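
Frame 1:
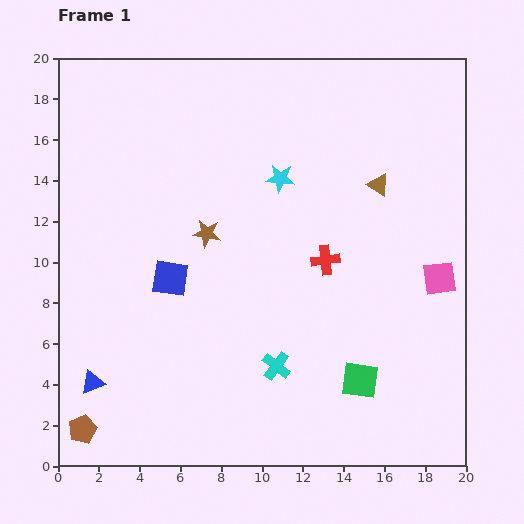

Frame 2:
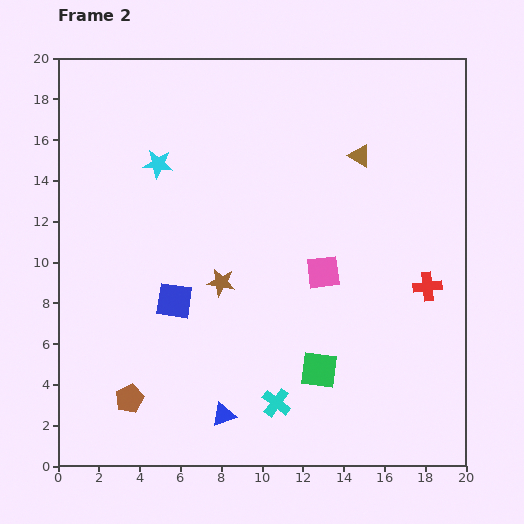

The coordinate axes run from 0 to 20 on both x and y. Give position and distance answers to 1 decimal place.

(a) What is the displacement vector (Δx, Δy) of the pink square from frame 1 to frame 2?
(-5.7, 0.3)

The pink square was at (18.7, 9.2) in frame 1 and (13.0, 9.5) in frame 2.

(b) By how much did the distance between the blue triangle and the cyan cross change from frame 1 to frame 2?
-6.3

Distance in frame 1: 9.0. Distance in frame 2: 2.7.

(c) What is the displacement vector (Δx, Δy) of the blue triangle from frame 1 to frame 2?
(6.4, -1.6)

The blue triangle was at (1.7, 4.1) in frame 1 and (8.1, 2.5) in frame 2.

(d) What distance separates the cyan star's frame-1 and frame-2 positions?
6.0

The cyan star moved from (10.9, 14.1) to (4.9, 14.8), a distance of √(6.0² + 0.7²) ≈ 6.0.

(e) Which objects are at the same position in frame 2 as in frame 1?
none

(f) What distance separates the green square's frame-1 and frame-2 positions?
2.1

The green square moved from (14.8, 4.2) to (12.8, 4.7), a distance of √(2.0² + 0.5²) ≈ 2.1.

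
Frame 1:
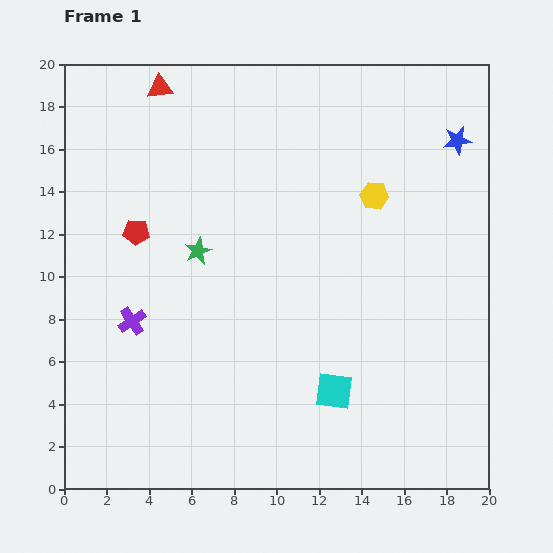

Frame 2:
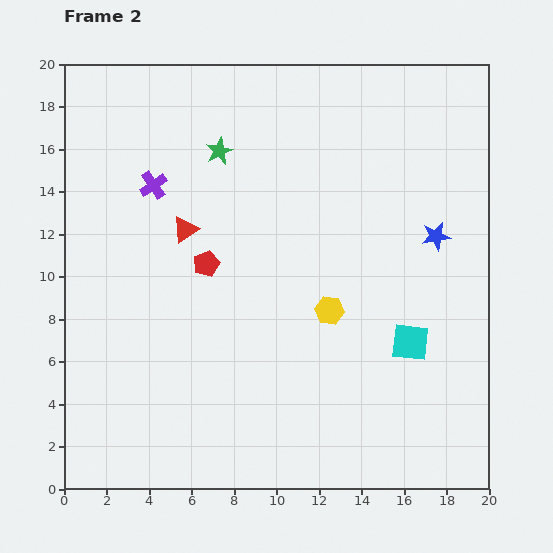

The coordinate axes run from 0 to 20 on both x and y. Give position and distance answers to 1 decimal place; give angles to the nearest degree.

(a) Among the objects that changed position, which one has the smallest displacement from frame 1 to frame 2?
the red pentagon

(moved 3.6)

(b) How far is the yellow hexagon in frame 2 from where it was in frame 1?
5.8

The yellow hexagon moved from (14.6, 13.8) to (12.5, 8.4), a distance of √(2.1² + 5.4²) ≈ 5.8.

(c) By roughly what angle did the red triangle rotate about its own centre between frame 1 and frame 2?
28° counter-clockwise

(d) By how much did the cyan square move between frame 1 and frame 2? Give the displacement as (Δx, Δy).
(3.6, 2.3)

The cyan square was at (12.7, 4.6) in frame 1 and (16.3, 6.9) in frame 2.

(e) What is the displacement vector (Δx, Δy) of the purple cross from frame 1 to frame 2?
(1.0, 6.4)

The purple cross was at (3.2, 7.9) in frame 1 and (4.2, 14.3) in frame 2.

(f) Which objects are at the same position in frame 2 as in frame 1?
none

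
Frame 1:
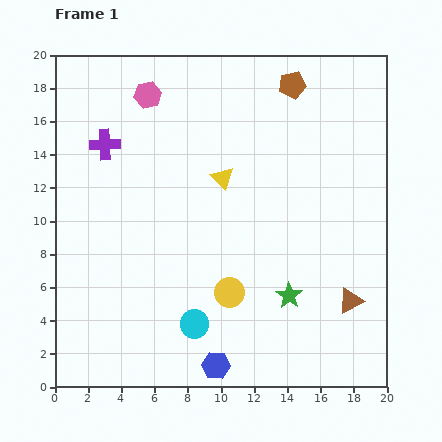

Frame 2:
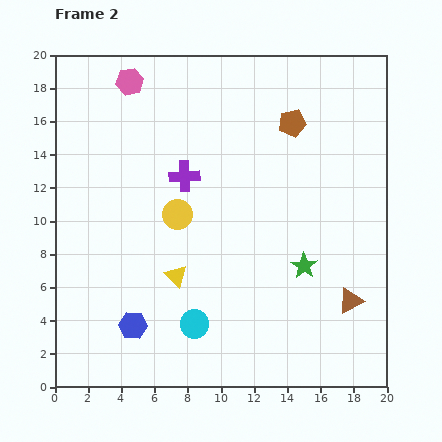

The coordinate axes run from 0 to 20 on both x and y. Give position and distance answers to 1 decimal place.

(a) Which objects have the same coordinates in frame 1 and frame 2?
the brown triangle, the cyan circle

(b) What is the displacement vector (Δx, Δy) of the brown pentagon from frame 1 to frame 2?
(0.0, -2.3)

The brown pentagon was at (14.3, 18.2) in frame 1 and (14.3, 15.9) in frame 2.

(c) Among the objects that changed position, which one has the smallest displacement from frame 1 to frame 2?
the pink hexagon

(moved 1.4)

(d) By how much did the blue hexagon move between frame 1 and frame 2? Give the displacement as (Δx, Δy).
(-5.0, 2.4)

The blue hexagon was at (9.7, 1.3) in frame 1 and (4.7, 3.7) in frame 2.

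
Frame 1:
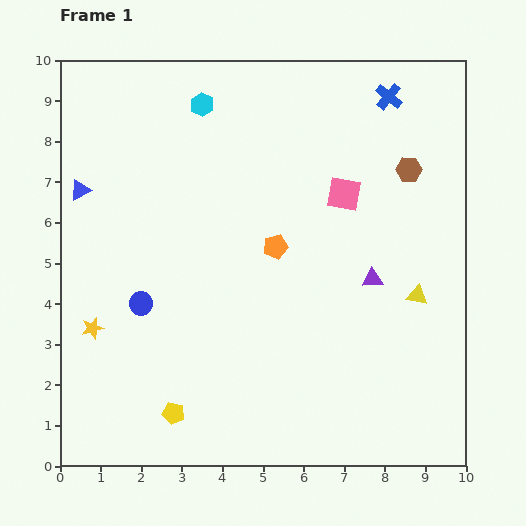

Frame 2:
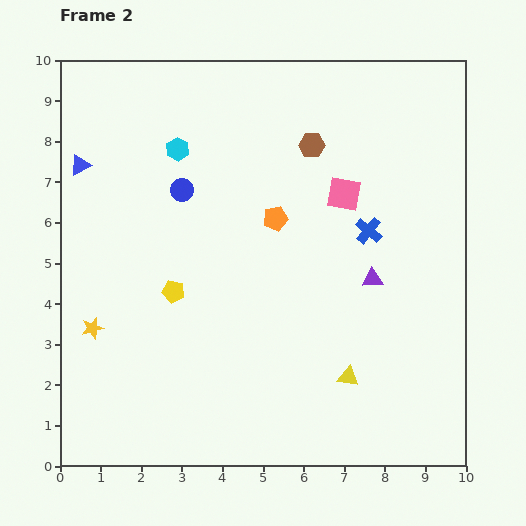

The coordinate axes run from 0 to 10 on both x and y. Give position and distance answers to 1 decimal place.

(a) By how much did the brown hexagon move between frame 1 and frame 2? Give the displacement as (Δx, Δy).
(-2.4, 0.6)

The brown hexagon was at (8.6, 7.3) in frame 1 and (6.2, 7.9) in frame 2.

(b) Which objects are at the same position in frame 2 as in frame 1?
the purple triangle, the yellow star, the pink square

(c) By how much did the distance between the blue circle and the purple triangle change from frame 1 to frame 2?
-0.5

Distance in frame 1: 5.7. Distance in frame 2: 5.2.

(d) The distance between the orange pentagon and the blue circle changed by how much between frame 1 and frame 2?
-1.2

Distance in frame 1: 3.6. Distance in frame 2: 2.4.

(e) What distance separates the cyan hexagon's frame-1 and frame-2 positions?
1.3

The cyan hexagon moved from (3.5, 8.9) to (2.9, 7.8), a distance of √(0.6² + 1.1²) ≈ 1.3.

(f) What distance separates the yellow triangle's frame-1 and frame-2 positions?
2.6

The yellow triangle moved from (8.8, 4.2) to (7.1, 2.2), a distance of √(1.7² + 2.0²) ≈ 2.6.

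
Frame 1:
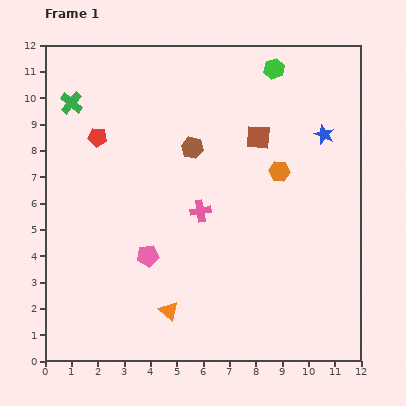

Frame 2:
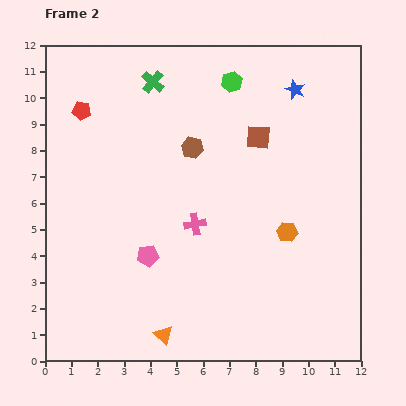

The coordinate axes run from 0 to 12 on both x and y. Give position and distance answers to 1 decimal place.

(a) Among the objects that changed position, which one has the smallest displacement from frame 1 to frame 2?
the pink cross

(moved 0.5)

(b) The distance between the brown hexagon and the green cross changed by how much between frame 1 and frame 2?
-2.0

Distance in frame 1: 4.9. Distance in frame 2: 2.9.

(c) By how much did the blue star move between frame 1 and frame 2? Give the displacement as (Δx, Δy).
(-1.1, 1.7)

The blue star was at (10.6, 8.6) in frame 1 and (9.5, 10.3) in frame 2.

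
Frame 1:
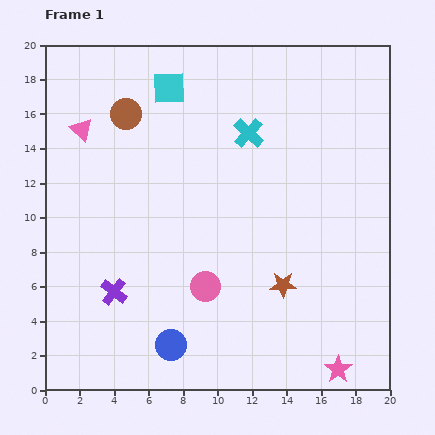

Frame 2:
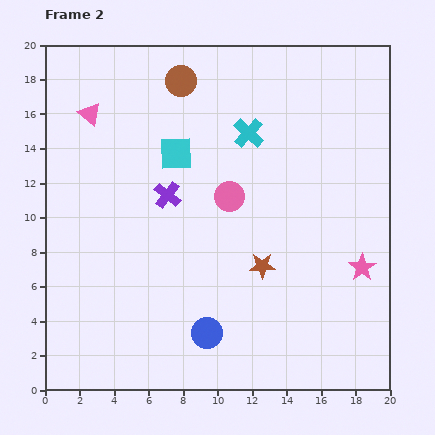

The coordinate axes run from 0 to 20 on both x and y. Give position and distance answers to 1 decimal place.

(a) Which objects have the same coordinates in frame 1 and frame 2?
the cyan cross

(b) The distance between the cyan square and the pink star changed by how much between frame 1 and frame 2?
-6.3

Distance in frame 1: 19.0. Distance in frame 2: 12.7.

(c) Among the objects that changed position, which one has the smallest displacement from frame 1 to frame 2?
the pink triangle

(moved 1.0)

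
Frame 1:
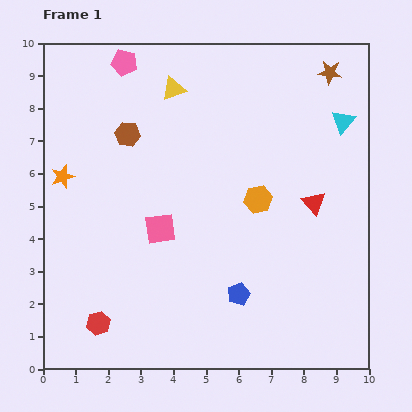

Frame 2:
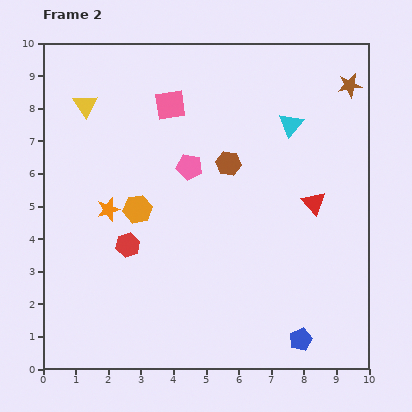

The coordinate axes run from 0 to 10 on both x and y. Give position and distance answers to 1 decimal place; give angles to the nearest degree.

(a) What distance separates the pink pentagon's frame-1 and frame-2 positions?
3.8

The pink pentagon moved from (2.5, 9.4) to (4.5, 6.2), a distance of √(2.0² + 3.2²) ≈ 3.8.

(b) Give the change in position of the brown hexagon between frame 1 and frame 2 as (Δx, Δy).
(3.1, -0.9)

The brown hexagon was at (2.6, 7.2) in frame 1 and (5.7, 6.3) in frame 2.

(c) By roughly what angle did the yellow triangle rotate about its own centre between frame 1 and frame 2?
43° counter-clockwise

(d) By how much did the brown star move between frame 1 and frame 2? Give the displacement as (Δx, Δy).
(0.6, -0.4)

The brown star was at (8.8, 9.1) in frame 1 and (9.4, 8.7) in frame 2.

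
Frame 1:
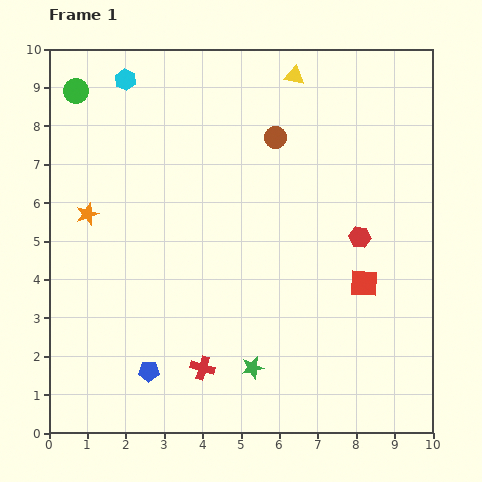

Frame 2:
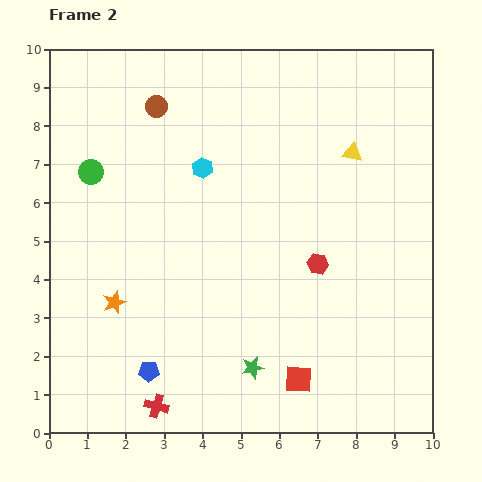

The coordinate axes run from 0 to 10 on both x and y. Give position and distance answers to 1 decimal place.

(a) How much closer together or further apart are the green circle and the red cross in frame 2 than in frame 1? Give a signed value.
-1.6

Distance in frame 1: 7.9. Distance in frame 2: 6.3.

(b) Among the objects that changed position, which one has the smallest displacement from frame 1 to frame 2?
the red hexagon

(moved 1.3)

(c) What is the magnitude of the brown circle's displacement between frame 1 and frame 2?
3.2

The brown circle moved from (5.9, 7.7) to (2.8, 8.5), a distance of √(3.1² + 0.8²) ≈ 3.2.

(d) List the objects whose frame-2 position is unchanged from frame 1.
the green star, the blue pentagon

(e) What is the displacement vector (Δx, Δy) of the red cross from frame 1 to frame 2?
(-1.2, -1.0)

The red cross was at (4.0, 1.7) in frame 1 and (2.8, 0.7) in frame 2.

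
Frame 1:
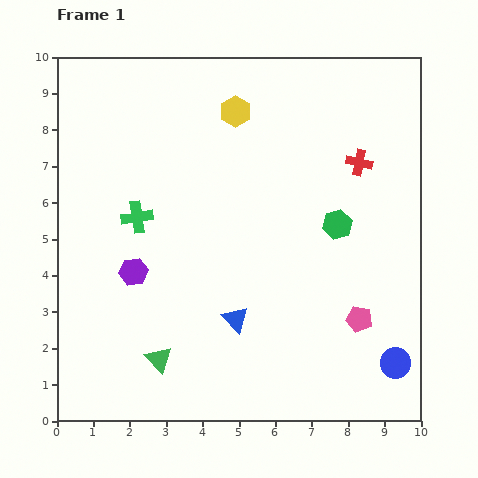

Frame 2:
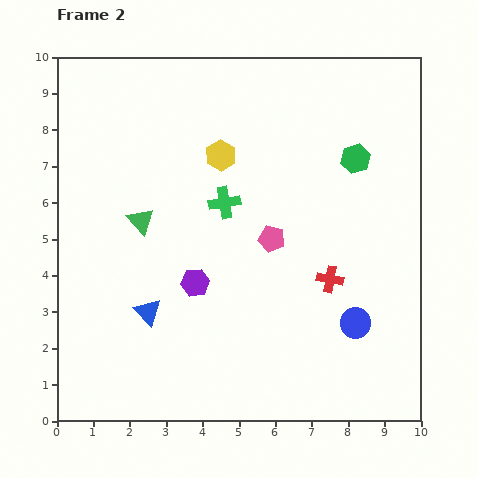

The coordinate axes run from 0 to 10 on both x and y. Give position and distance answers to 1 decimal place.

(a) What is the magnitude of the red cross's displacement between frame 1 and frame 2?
3.3

The red cross moved from (8.3, 7.1) to (7.5, 3.9), a distance of √(0.8² + 3.2²) ≈ 3.3.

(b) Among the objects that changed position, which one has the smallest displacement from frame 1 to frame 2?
the yellow hexagon

(moved 1.3)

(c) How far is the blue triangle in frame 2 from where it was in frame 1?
2.4

The blue triangle moved from (4.9, 2.8) to (2.5, 3.0), a distance of √(2.4² + 0.2²) ≈ 2.4.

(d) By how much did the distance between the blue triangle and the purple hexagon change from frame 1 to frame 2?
-1.6

Distance in frame 1: 3.1. Distance in frame 2: 1.5.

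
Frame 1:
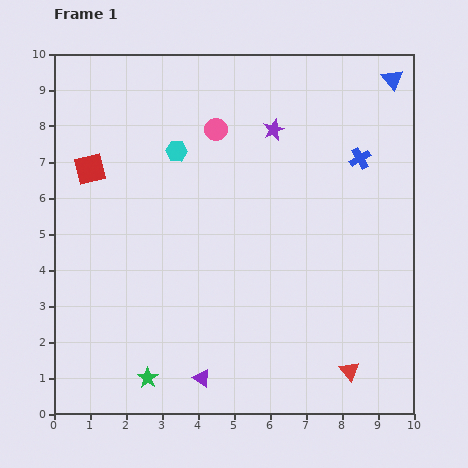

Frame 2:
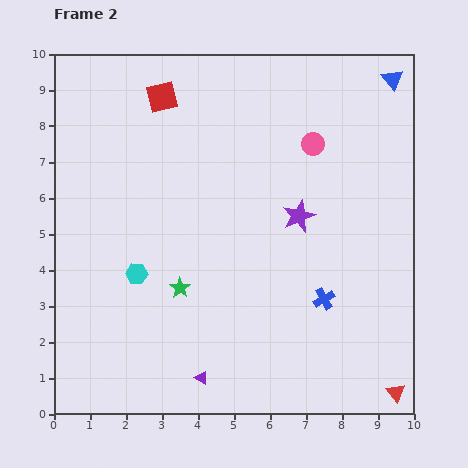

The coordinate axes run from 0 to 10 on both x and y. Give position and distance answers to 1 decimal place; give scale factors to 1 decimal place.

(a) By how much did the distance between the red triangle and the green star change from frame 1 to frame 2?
+1.1

Distance in frame 1: 5.6. Distance in frame 2: 6.7.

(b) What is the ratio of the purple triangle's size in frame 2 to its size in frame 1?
0.7×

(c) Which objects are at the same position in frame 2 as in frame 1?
the blue triangle, the purple triangle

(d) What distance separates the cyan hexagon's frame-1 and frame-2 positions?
3.6

The cyan hexagon moved from (3.4, 7.3) to (2.3, 3.9), a distance of √(1.1² + 3.4²) ≈ 3.6.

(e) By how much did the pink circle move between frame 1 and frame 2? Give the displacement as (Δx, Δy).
(2.7, -0.4)

The pink circle was at (4.5, 7.9) in frame 1 and (7.2, 7.5) in frame 2.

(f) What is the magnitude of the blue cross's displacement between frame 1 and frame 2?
4.0

The blue cross moved from (8.5, 7.1) to (7.5, 3.2), a distance of √(1.0² + 3.9²) ≈ 4.0.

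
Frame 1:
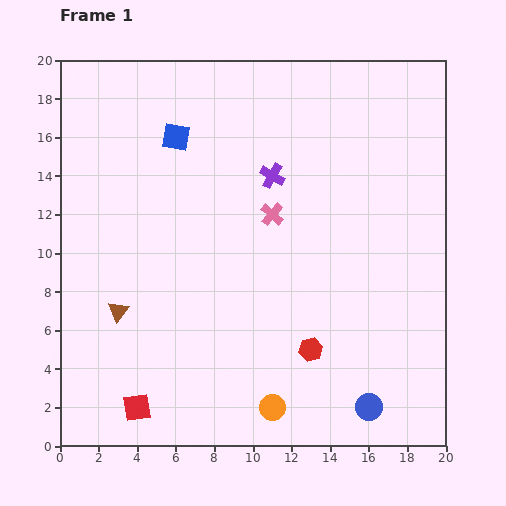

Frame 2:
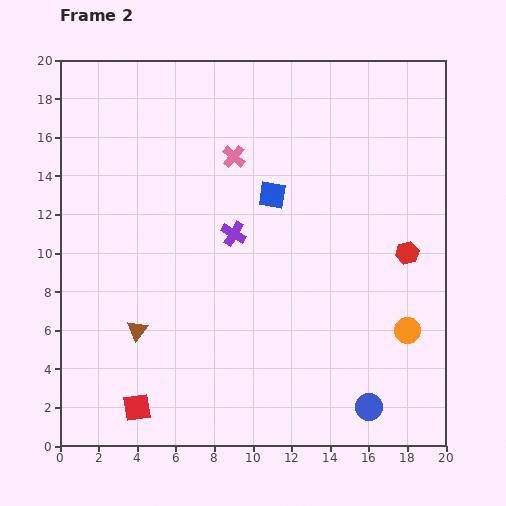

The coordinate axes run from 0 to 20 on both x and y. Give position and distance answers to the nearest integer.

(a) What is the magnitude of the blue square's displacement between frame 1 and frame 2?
6

The blue square moved from (6, 16) to (11, 13), a distance of √(5² + 3²) ≈ 6.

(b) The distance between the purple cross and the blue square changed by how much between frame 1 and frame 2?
-2

Distance in frame 1: 5. Distance in frame 2: 3.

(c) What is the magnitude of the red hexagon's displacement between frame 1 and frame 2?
7

The red hexagon moved from (13, 5) to (18, 10), a distance of √(5² + 5²) ≈ 7.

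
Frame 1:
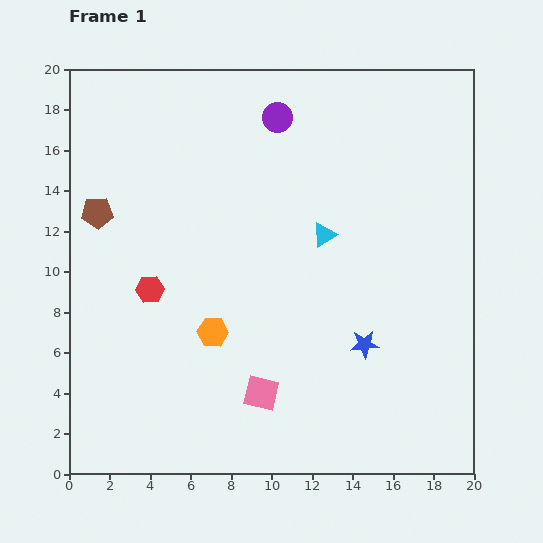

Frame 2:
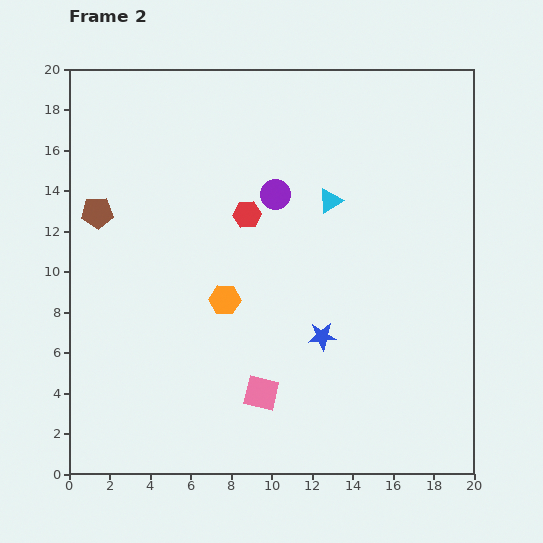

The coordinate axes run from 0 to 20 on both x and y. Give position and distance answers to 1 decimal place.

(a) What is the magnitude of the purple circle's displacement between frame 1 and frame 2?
3.8

The purple circle moved from (10.3, 17.6) to (10.2, 13.8), a distance of √(0.1² + 3.8²) ≈ 3.8.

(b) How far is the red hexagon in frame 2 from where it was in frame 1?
6.1

The red hexagon moved from (4.0, 9.1) to (8.8, 12.8), a distance of √(4.8² + 3.7²) ≈ 6.1.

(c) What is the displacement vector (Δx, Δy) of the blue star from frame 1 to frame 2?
(-2.1, 0.4)

The blue star was at (14.6, 6.4) in frame 1 and (12.5, 6.8) in frame 2.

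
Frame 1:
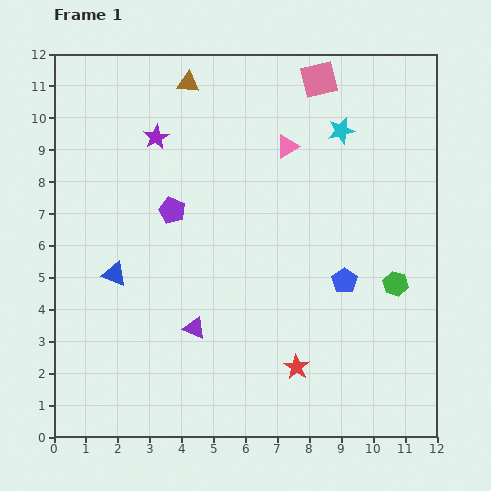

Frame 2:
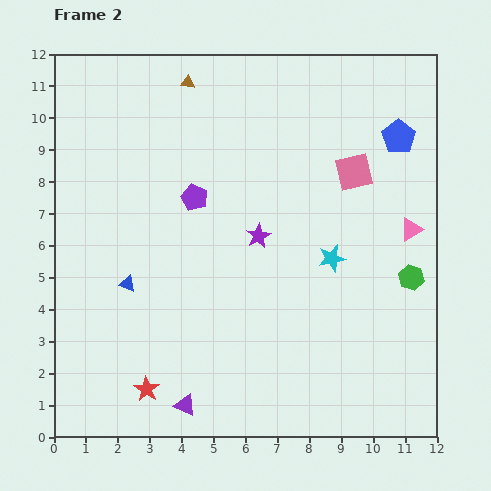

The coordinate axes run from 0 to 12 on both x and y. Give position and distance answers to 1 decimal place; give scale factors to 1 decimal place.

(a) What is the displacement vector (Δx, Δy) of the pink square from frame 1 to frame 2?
(1.1, -2.9)

The pink square was at (8.3, 11.2) in frame 1 and (9.4, 8.3) in frame 2.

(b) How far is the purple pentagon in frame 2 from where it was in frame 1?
0.8

The purple pentagon moved from (3.7, 7.1) to (4.4, 7.5), a distance of √(0.7² + 0.4²) ≈ 0.8.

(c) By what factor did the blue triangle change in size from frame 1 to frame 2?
0.7×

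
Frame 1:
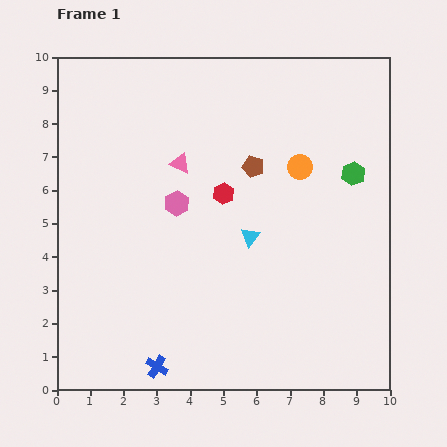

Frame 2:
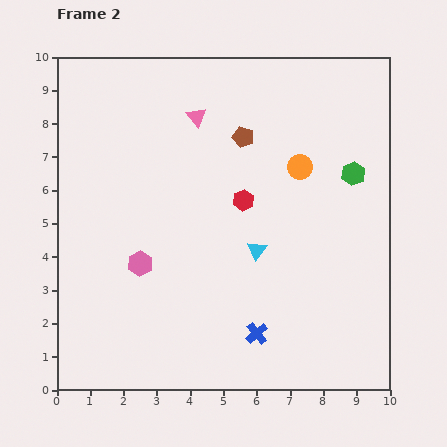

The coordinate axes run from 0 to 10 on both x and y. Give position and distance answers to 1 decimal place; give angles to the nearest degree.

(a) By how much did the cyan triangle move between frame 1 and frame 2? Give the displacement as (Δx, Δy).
(0.2, -0.4)

The cyan triangle was at (5.8, 4.6) in frame 1 and (6.0, 4.2) in frame 2.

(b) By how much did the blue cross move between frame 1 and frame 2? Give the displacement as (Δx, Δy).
(3.0, 1.0)

The blue cross was at (3.0, 0.7) in frame 1 and (6.0, 1.7) in frame 2.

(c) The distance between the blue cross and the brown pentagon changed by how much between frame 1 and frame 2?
-0.8

Distance in frame 1: 6.7. Distance in frame 2: 5.9.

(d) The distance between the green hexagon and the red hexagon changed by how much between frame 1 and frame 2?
-0.5

Distance in frame 1: 3.9. Distance in frame 2: 3.4.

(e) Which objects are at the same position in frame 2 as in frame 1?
the orange circle, the green hexagon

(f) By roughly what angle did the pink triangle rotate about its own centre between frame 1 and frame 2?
27° clockwise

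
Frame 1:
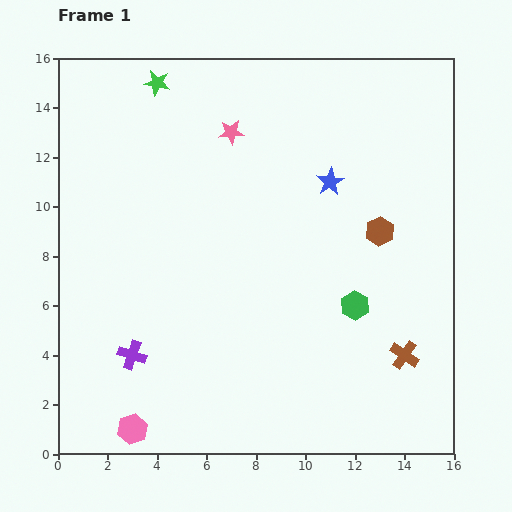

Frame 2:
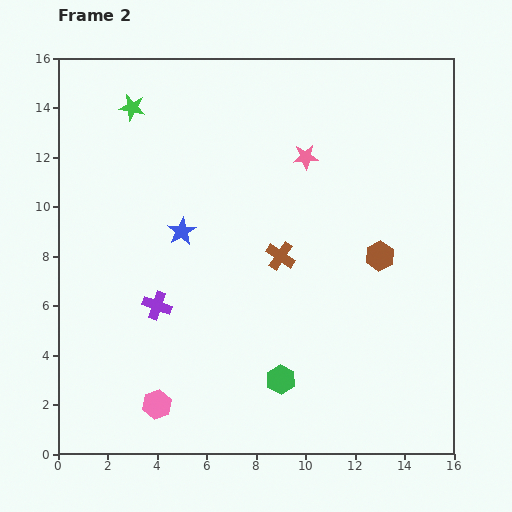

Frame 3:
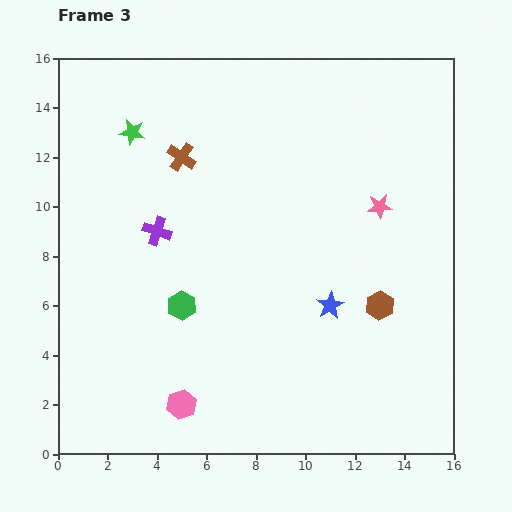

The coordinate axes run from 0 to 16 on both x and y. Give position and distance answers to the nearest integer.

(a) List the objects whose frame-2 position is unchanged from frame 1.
none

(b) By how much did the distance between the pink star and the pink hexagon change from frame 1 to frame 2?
-1

Distance in frame 1: 13. Distance in frame 2: 12.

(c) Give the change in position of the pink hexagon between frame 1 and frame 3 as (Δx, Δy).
(2, 1)

The pink hexagon was at (3, 1) in frame 1 and (5, 2) in frame 3.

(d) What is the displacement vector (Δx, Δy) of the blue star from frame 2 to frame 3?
(6, -3)

The blue star was at (5, 9) in frame 2 and (11, 6) in frame 3.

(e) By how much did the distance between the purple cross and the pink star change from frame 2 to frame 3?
+1

Distance in frame 2: 8. Distance in frame 3: 9.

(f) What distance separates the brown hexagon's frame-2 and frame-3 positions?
2

The brown hexagon moved from (13, 8) to (13, 6), a distance of √(0² + 2²) ≈ 2.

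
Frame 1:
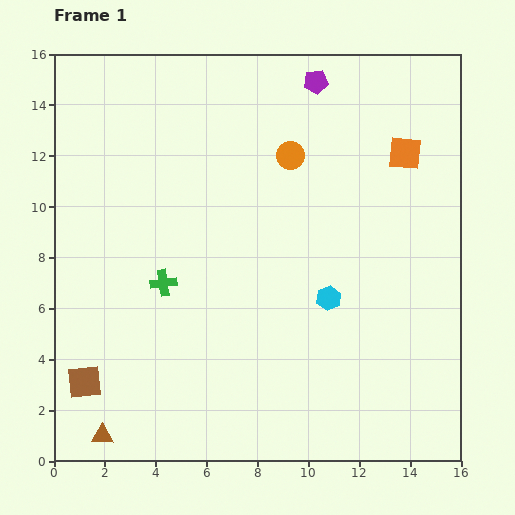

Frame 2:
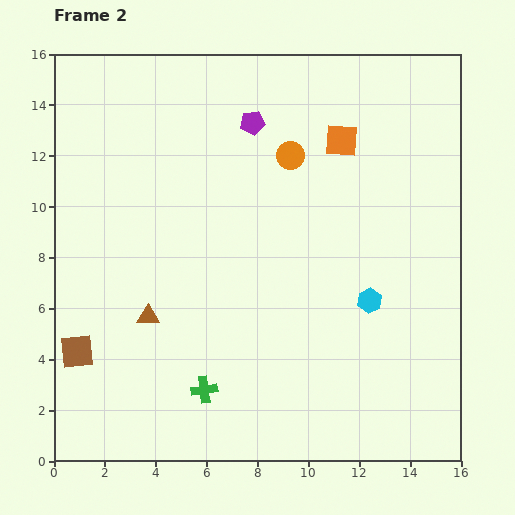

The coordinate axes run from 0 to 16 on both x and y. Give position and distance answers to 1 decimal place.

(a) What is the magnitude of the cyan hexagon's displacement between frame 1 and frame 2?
1.6

The cyan hexagon moved from (10.8, 6.4) to (12.4, 6.3), a distance of √(1.6² + 0.1²) ≈ 1.6.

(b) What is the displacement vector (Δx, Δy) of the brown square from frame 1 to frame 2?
(-0.3, 1.2)

The brown square was at (1.2, 3.1) in frame 1 and (0.9, 4.3) in frame 2.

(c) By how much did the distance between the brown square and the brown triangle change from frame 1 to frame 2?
+0.9

Distance in frame 1: 2.2. Distance in frame 2: 3.1.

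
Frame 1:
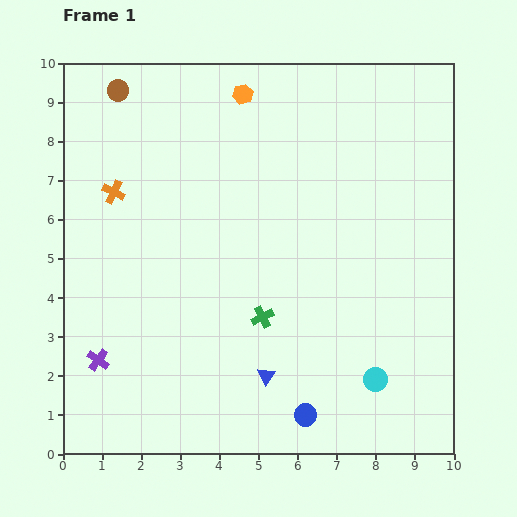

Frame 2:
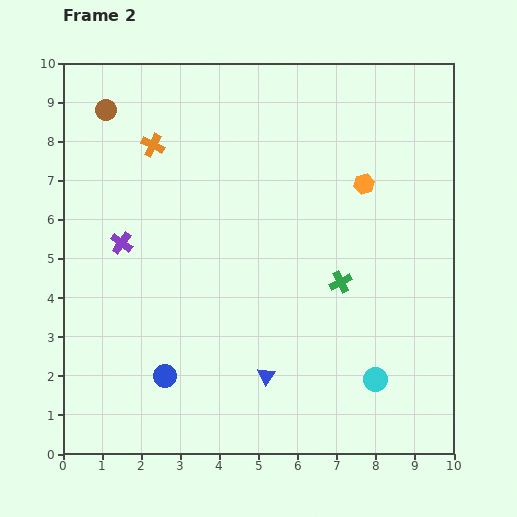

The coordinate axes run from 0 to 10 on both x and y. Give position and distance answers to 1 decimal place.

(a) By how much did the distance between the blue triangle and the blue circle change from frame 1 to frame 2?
+1.2

Distance in frame 1: 1.4. Distance in frame 2: 2.6.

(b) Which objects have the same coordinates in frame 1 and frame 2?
the blue triangle, the cyan circle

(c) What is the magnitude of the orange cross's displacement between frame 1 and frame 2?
1.6

The orange cross moved from (1.3, 6.7) to (2.3, 7.9), a distance of √(1.0² + 1.2²) ≈ 1.6.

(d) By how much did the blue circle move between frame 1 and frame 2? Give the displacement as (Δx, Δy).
(-3.6, 1.0)

The blue circle was at (6.2, 1.0) in frame 1 and (2.6, 2.0) in frame 2.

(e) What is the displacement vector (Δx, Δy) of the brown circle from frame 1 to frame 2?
(-0.3, -0.5)

The brown circle was at (1.4, 9.3) in frame 1 and (1.1, 8.8) in frame 2.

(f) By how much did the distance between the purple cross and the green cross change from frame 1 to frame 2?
+1.4

Distance in frame 1: 4.3. Distance in frame 2: 5.7.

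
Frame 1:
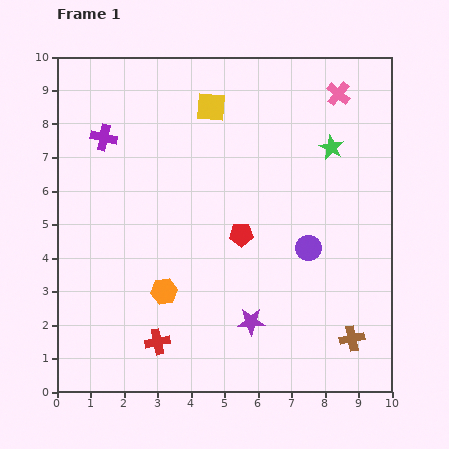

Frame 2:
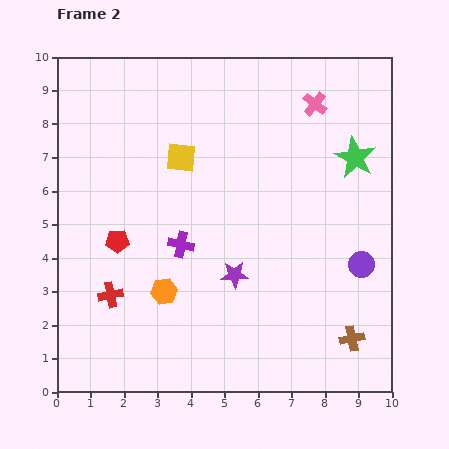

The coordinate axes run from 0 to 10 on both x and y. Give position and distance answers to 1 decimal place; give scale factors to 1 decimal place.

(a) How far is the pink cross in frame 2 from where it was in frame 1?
0.8

The pink cross moved from (8.4, 8.9) to (7.7, 8.6), a distance of √(0.7² + 0.3²) ≈ 0.8.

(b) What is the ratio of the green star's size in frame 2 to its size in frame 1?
1.7×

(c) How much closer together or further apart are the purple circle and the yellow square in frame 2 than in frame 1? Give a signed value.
+1.2

Distance in frame 1: 5.1. Distance in frame 2: 6.3.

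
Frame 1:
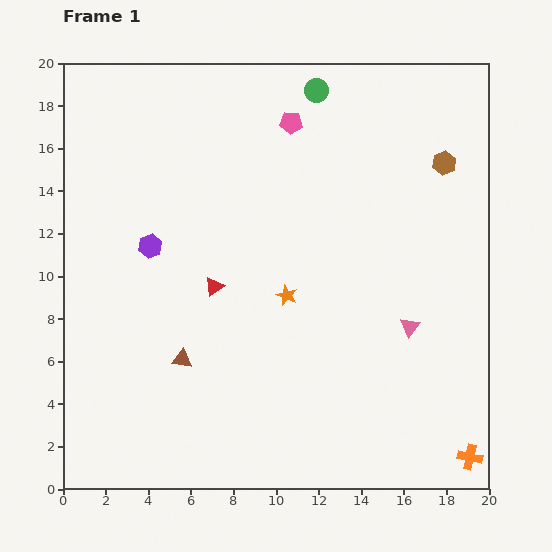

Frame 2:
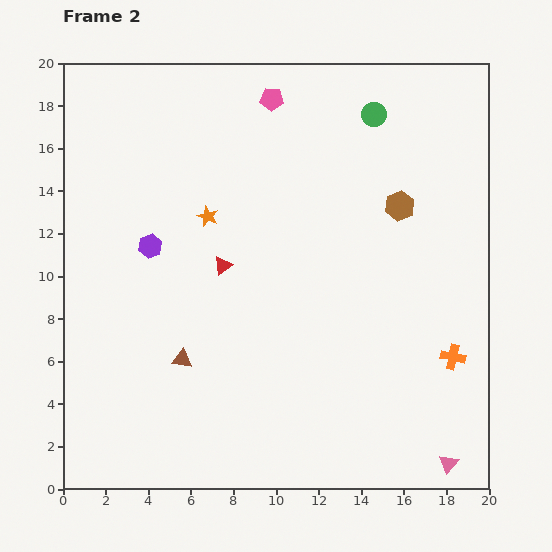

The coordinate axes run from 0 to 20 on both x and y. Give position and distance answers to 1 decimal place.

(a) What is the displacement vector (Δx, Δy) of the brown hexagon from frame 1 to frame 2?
(-2.1, -2.0)

The brown hexagon was at (17.9, 15.3) in frame 1 and (15.8, 13.3) in frame 2.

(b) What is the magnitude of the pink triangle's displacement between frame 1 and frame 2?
6.6

The pink triangle moved from (16.3, 7.6) to (18.1, 1.2), a distance of √(1.8² + 6.4²) ≈ 6.6.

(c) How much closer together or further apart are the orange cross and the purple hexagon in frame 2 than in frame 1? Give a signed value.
-2.9

Distance in frame 1: 18.0. Distance in frame 2: 15.1.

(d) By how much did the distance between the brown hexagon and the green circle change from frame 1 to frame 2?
-2.4

Distance in frame 1: 6.9. Distance in frame 2: 4.5.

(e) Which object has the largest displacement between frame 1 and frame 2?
the pink triangle

(moved 6.6; next 5.2)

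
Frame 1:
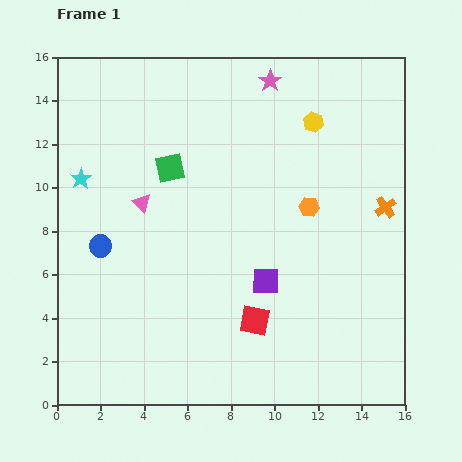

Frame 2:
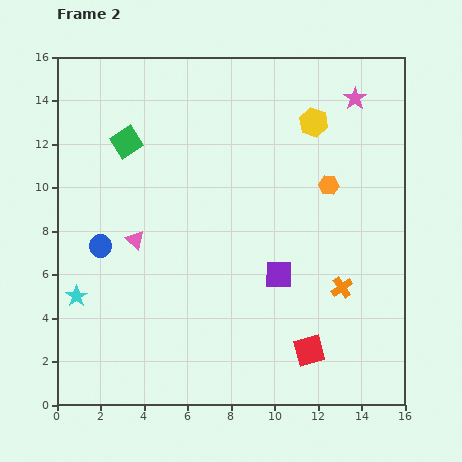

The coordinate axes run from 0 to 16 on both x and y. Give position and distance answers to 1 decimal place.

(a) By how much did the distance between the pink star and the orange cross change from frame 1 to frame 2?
+0.8

Distance in frame 1: 7.9. Distance in frame 2: 8.7.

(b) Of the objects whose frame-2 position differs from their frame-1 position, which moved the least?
the purple square

(moved 0.7)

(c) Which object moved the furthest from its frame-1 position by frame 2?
the cyan star

(moved 5.4; next 4.2)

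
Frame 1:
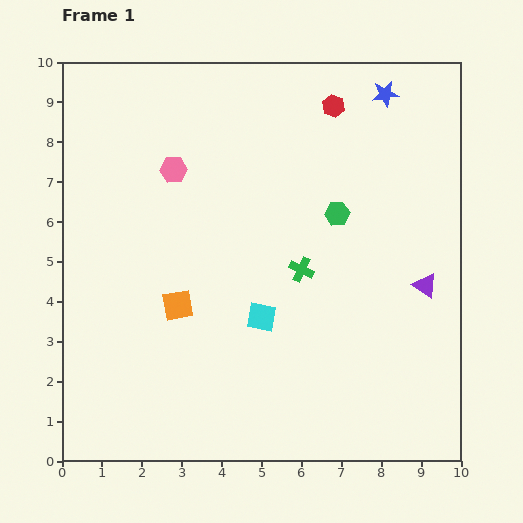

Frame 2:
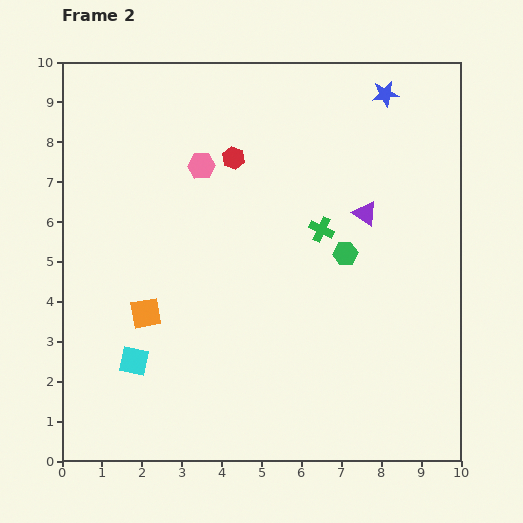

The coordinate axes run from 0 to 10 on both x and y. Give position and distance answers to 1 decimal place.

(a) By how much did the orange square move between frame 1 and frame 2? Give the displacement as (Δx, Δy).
(-0.8, -0.2)

The orange square was at (2.9, 3.9) in frame 1 and (2.1, 3.7) in frame 2.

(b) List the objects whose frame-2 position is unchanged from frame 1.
the blue star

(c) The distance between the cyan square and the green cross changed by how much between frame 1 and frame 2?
+4.1

Distance in frame 1: 1.6. Distance in frame 2: 5.7.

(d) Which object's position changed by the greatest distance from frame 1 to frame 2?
the cyan square

(moved 3.4; next 2.8)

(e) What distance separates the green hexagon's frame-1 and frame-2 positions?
1.0

The green hexagon moved from (6.9, 6.2) to (7.1, 5.2), a distance of √(0.2² + 1.0²) ≈ 1.0.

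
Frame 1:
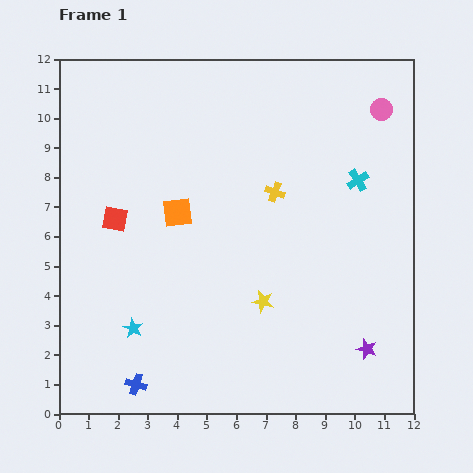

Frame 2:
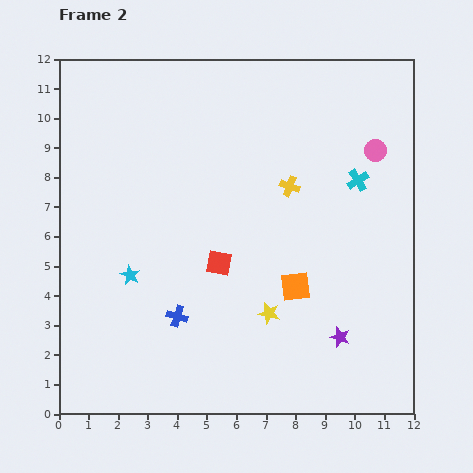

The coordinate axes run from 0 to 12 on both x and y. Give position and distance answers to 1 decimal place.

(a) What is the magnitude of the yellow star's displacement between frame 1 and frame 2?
0.4

The yellow star moved from (6.9, 3.8) to (7.1, 3.4), a distance of √(0.2² + 0.4²) ≈ 0.4.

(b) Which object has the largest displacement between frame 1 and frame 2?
the orange square

(moved 4.7; next 3.8)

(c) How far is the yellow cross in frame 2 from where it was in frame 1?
0.5

The yellow cross moved from (7.3, 7.5) to (7.8, 7.7), a distance of √(0.5² + 0.2²) ≈ 0.5.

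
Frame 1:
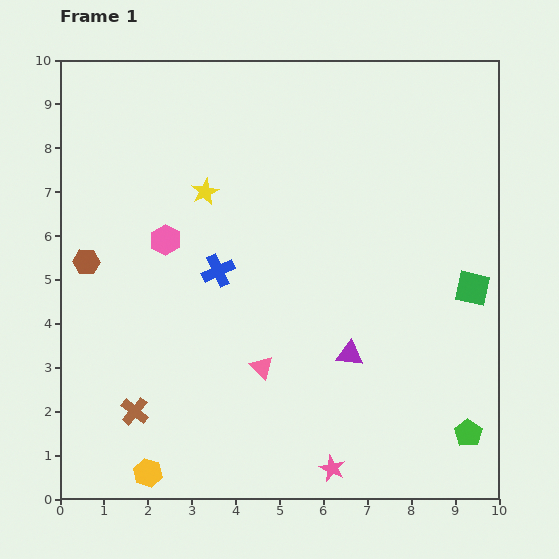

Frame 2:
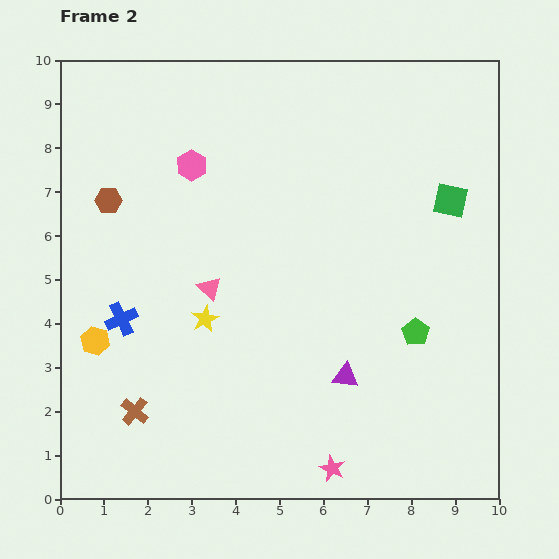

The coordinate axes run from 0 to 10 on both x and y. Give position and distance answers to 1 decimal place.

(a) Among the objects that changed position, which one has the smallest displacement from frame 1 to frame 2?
the purple triangle

(moved 0.5)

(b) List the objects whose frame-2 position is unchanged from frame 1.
the brown cross, the pink star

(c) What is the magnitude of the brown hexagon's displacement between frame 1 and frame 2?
1.5

The brown hexagon moved from (0.6, 5.4) to (1.1, 6.8), a distance of √(0.5² + 1.4²) ≈ 1.5.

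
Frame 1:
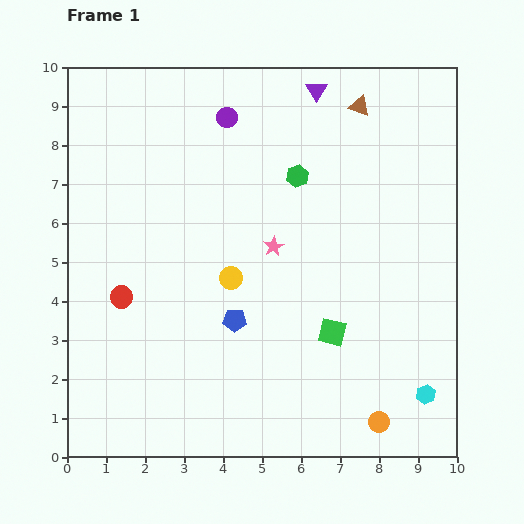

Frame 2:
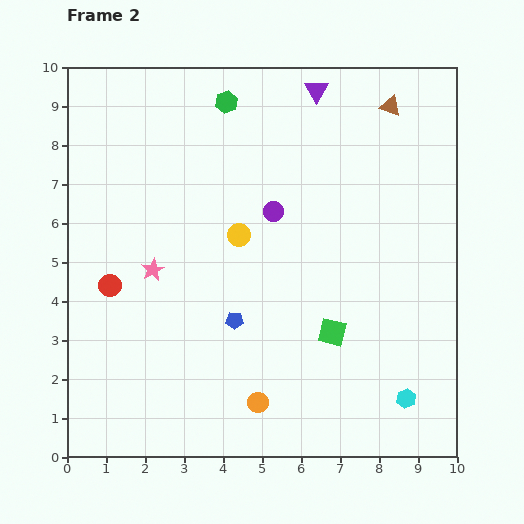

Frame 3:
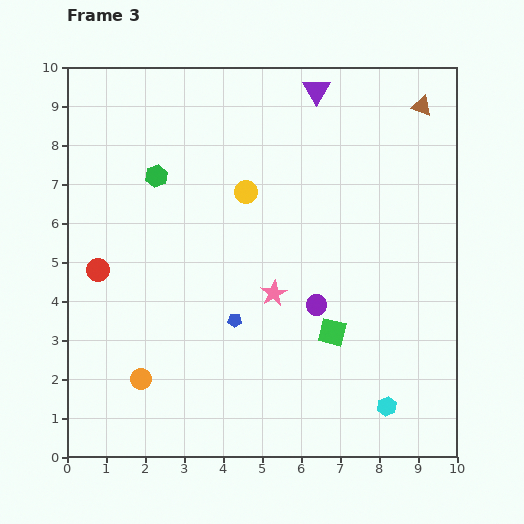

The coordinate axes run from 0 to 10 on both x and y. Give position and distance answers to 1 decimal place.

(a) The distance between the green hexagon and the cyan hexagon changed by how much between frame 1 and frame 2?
+2.4

Distance in frame 1: 6.5. Distance in frame 2: 8.9.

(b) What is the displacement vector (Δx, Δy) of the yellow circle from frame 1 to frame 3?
(0.4, 2.2)

The yellow circle was at (4.2, 4.6) in frame 1 and (4.6, 6.8) in frame 3.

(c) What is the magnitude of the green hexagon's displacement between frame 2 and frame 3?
2.6

The green hexagon moved from (4.1, 9.1) to (2.3, 7.2), a distance of √(1.8² + 1.9²) ≈ 2.6.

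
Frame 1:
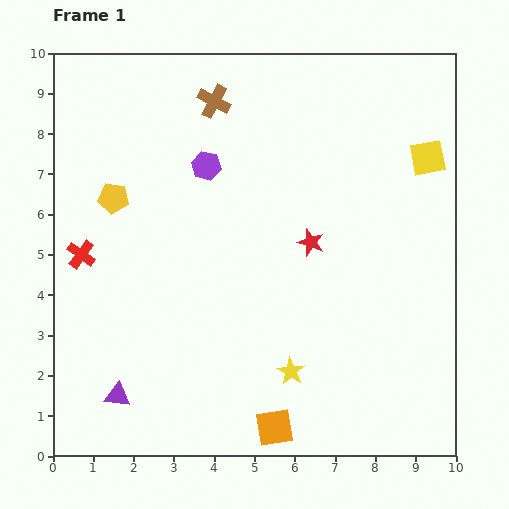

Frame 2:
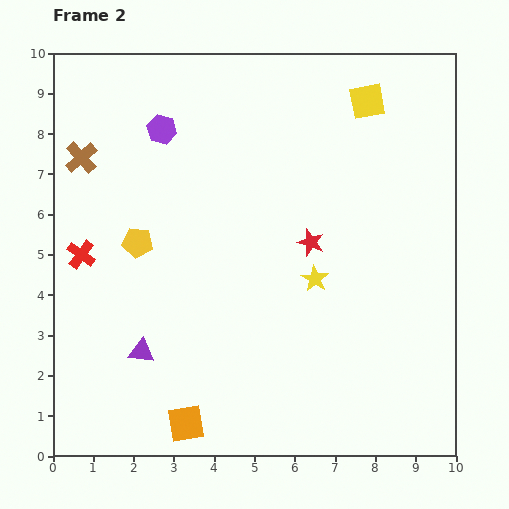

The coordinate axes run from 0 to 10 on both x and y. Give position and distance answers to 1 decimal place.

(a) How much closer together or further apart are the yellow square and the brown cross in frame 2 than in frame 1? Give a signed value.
+1.7

Distance in frame 1: 5.5. Distance in frame 2: 7.2.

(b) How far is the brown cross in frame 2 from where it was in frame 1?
3.6

The brown cross moved from (4.0, 8.8) to (0.7, 7.4), a distance of √(3.3² + 1.4²) ≈ 3.6.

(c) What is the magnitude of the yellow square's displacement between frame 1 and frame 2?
2.1

The yellow square moved from (9.3, 7.4) to (7.8, 8.8), a distance of √(1.5² + 1.4²) ≈ 2.1.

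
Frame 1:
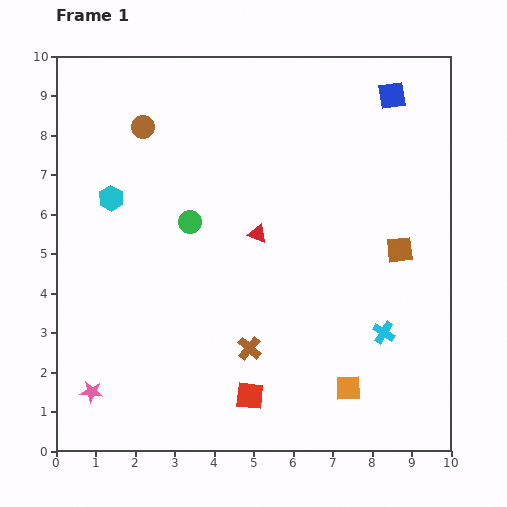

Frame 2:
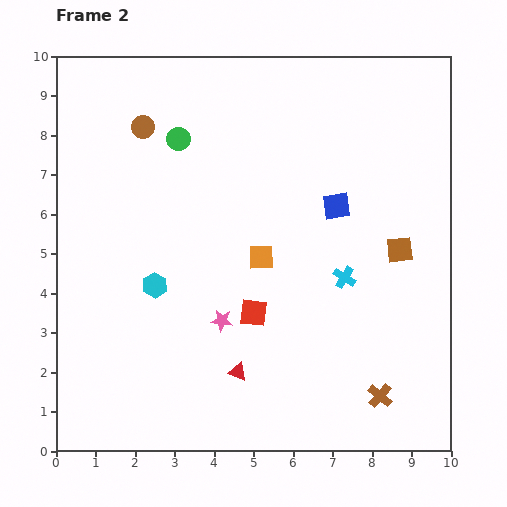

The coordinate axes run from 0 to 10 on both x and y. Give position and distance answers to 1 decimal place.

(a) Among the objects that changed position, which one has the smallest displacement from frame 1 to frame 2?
the cyan cross

(moved 1.7)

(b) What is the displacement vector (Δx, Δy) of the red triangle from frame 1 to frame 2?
(-0.5, -3.5)

The red triangle was at (5.1, 5.5) in frame 1 and (4.6, 2.0) in frame 2.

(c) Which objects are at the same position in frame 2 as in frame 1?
the brown circle, the brown square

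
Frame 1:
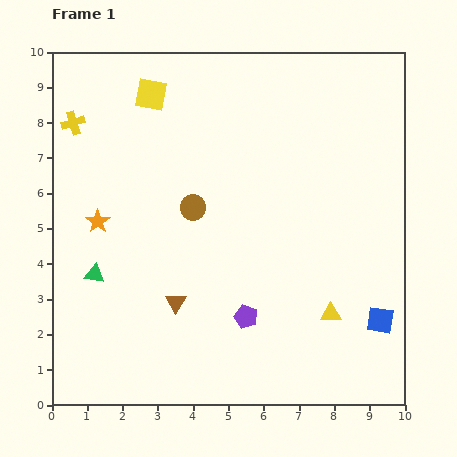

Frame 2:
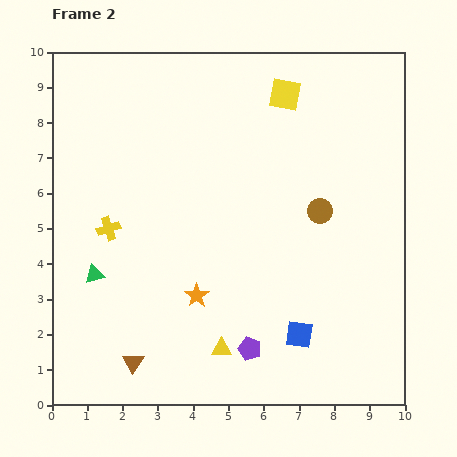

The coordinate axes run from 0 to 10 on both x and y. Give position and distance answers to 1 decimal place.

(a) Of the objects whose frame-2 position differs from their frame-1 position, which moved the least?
the purple pentagon

(moved 0.9)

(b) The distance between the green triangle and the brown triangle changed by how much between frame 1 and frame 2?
+0.3

Distance in frame 1: 2.4. Distance in frame 2: 2.7.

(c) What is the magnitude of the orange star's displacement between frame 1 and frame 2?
3.5

The orange star moved from (1.3, 5.2) to (4.1, 3.1), a distance of √(2.8² + 2.1²) ≈ 3.5.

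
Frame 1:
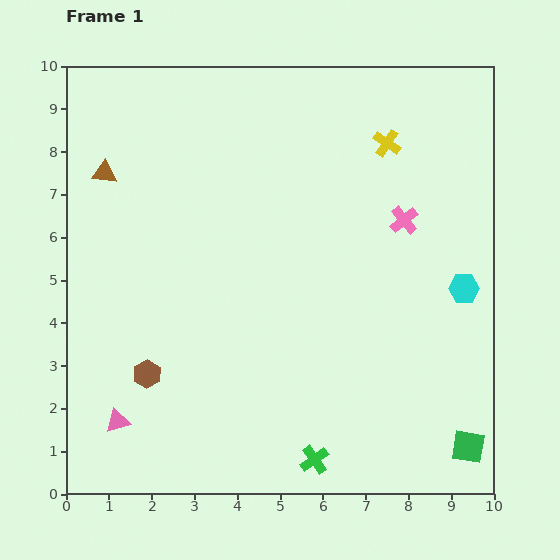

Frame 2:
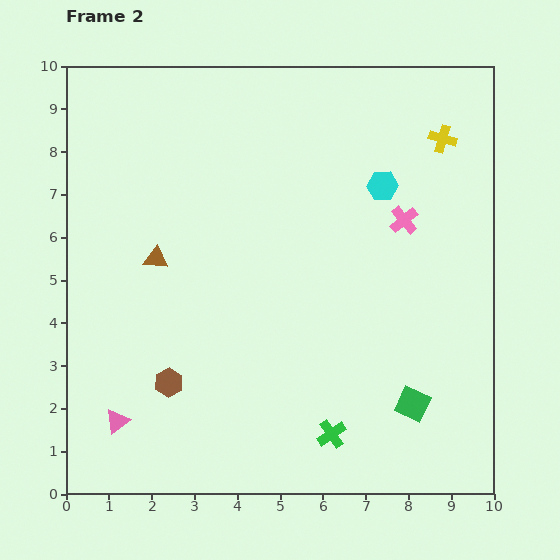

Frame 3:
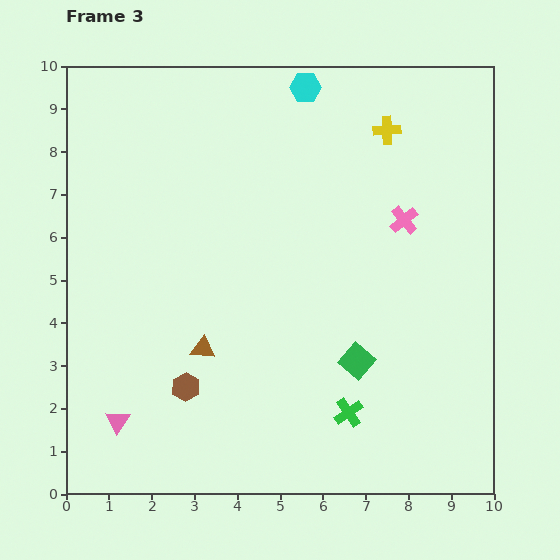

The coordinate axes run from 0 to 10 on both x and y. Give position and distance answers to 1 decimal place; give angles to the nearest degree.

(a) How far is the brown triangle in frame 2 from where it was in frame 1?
2.3

The brown triangle moved from (0.9, 7.5) to (2.1, 5.5), a distance of √(1.2² + 2.0²) ≈ 2.3.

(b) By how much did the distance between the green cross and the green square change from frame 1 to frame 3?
-2.4

Distance in frame 1: 3.6. Distance in frame 3: 1.2.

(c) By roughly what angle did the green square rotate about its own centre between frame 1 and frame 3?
32° clockwise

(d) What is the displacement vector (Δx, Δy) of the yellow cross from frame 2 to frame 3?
(-1.3, 0.2)

The yellow cross was at (8.8, 8.3) in frame 2 and (7.5, 8.5) in frame 3.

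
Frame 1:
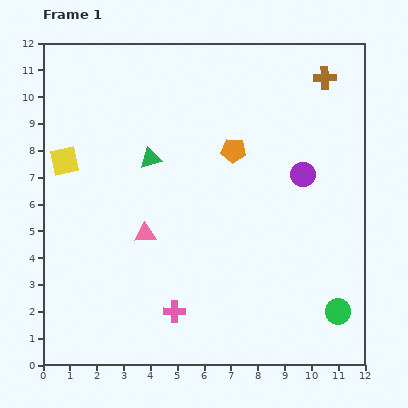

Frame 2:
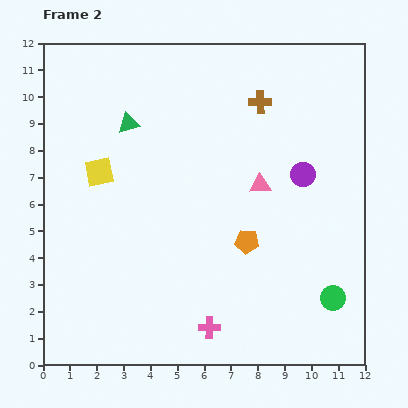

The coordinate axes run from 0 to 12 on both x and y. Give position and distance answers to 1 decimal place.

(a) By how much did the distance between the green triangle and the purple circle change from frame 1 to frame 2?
+1.1

Distance in frame 1: 5.7. Distance in frame 2: 6.8.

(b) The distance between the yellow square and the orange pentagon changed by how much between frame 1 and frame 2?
-0.2

Distance in frame 1: 6.3. Distance in frame 2: 6.1.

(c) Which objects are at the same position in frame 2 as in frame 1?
the purple circle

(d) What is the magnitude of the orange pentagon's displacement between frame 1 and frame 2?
3.4

The orange pentagon moved from (7.1, 8.0) to (7.6, 4.6), a distance of √(0.5² + 3.4²) ≈ 3.4.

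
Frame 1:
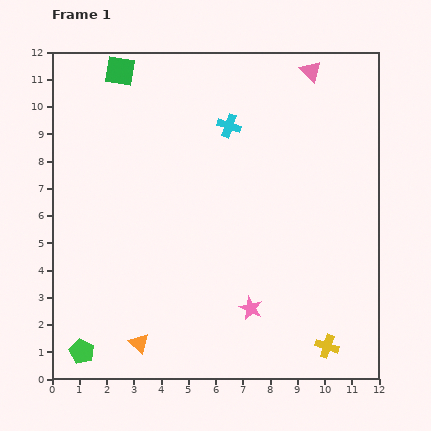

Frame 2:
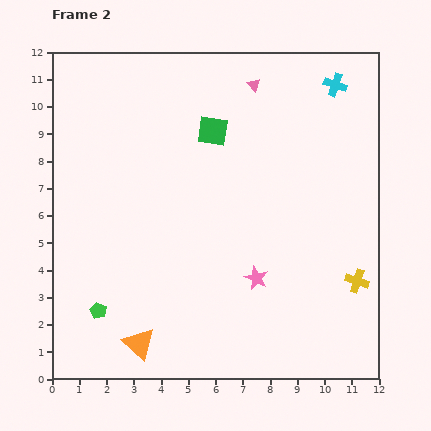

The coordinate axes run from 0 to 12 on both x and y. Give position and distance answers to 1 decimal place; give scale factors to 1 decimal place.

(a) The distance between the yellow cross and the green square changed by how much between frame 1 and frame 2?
-5.0

Distance in frame 1: 12.6. Distance in frame 2: 7.6.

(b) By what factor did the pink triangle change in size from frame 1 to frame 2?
0.6×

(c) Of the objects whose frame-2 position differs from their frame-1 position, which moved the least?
the pink star

(moved 1.1)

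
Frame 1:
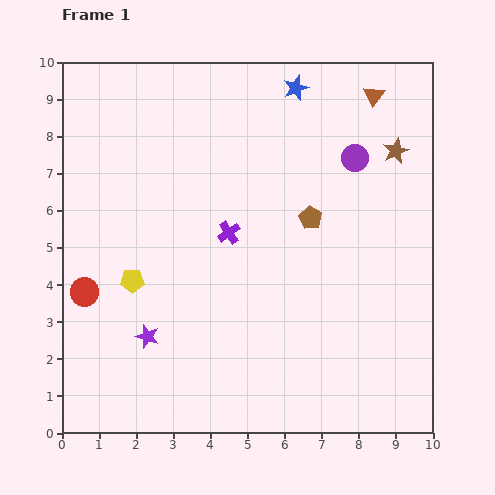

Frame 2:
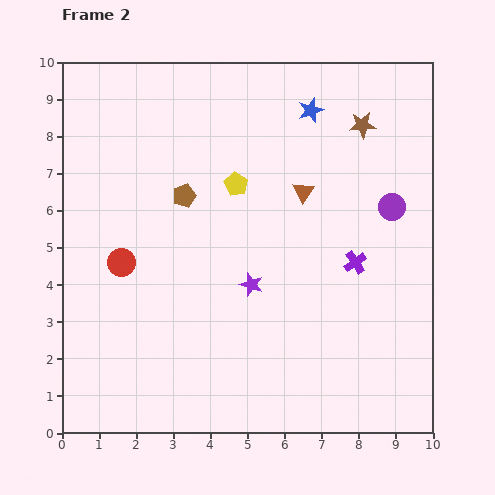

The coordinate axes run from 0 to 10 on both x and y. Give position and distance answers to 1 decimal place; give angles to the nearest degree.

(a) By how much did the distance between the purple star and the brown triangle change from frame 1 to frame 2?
-6.0

Distance in frame 1: 8.9. Distance in frame 2: 2.9.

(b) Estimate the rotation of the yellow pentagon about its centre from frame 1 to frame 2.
30° clockwise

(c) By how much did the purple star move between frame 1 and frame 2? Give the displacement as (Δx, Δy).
(2.8, 1.4)

The purple star was at (2.3, 2.6) in frame 1 and (5.1, 4.0) in frame 2.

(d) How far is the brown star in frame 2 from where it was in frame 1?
1.1

The brown star moved from (9.0, 7.6) to (8.1, 8.3), a distance of √(0.9² + 0.7²) ≈ 1.1.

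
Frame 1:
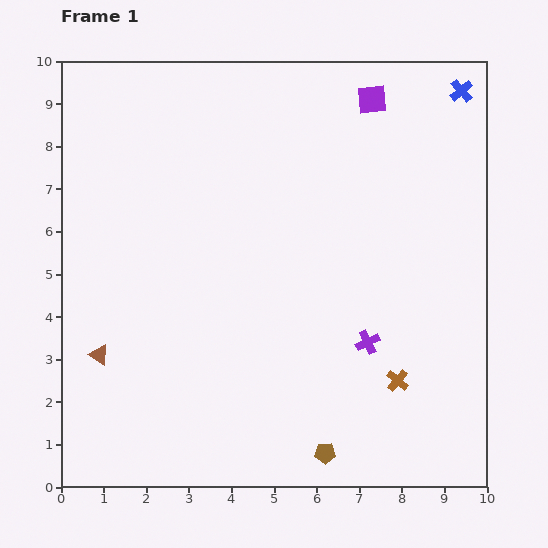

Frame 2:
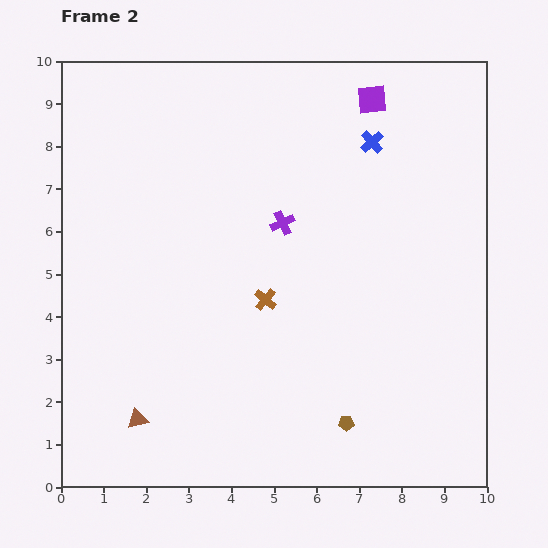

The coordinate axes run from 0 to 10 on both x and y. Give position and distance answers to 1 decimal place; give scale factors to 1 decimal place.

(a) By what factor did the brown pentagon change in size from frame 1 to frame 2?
0.7×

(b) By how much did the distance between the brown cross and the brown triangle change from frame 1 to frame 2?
-2.9

Distance in frame 1: 7.0. Distance in frame 2: 4.1.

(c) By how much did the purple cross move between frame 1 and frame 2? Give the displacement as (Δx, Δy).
(-2.0, 2.8)

The purple cross was at (7.2, 3.4) in frame 1 and (5.2, 6.2) in frame 2.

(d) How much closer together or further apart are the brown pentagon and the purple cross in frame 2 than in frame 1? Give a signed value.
+2.1

Distance in frame 1: 2.8. Distance in frame 2: 4.9.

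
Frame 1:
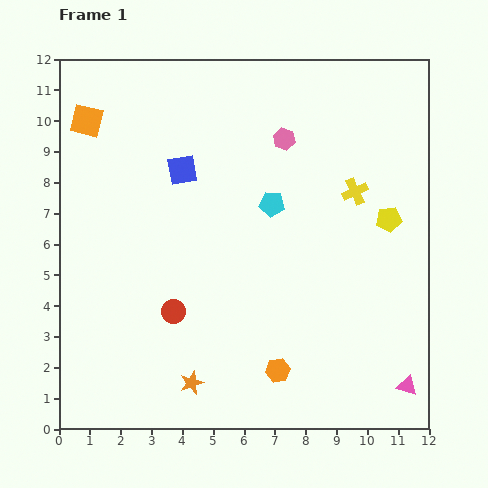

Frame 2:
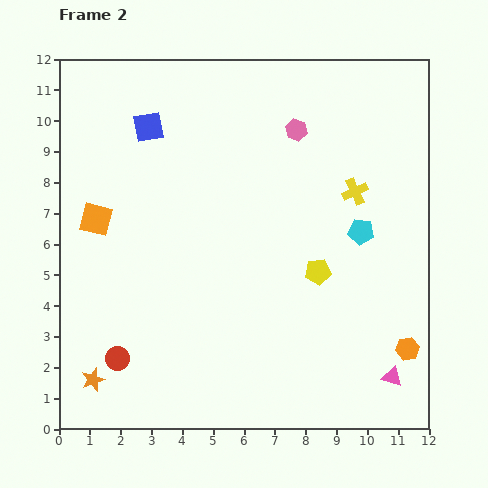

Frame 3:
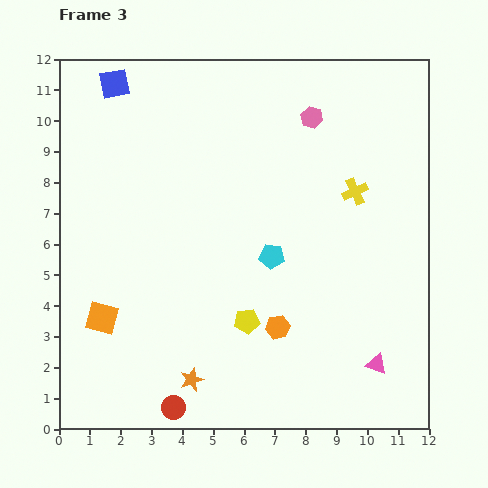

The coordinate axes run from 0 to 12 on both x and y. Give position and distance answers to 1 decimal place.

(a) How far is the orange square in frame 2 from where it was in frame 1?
3.2

The orange square moved from (0.9, 10.0) to (1.2, 6.8), a distance of √(0.3² + 3.2²) ≈ 3.2.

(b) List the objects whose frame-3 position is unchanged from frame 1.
the yellow cross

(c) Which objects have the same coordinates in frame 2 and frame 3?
the yellow cross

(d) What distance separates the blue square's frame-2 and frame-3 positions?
1.8

The blue square moved from (2.9, 9.8) to (1.8, 11.2), a distance of √(1.1² + 1.4²) ≈ 1.8.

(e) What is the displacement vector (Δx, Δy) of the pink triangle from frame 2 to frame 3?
(-0.5, 0.4)

The pink triangle was at (10.8, 1.7) in frame 2 and (10.3, 2.1) in frame 3.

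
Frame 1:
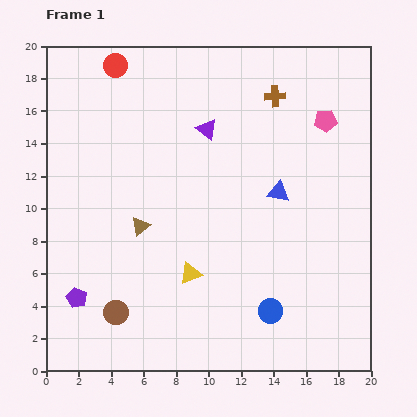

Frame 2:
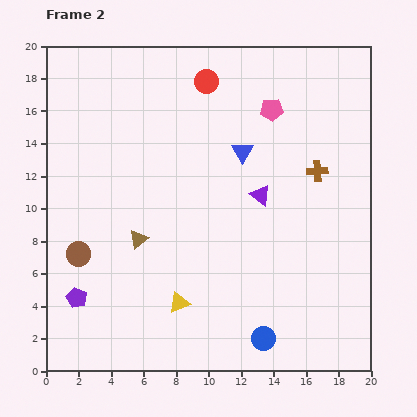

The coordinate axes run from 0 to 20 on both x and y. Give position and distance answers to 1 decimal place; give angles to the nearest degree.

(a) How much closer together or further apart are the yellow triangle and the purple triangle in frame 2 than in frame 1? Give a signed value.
-0.7

Distance in frame 1: 9.0. Distance in frame 2: 8.3.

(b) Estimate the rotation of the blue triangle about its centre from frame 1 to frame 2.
52° clockwise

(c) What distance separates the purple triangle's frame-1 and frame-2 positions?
5.3

The purple triangle moved from (9.9, 14.9) to (13.2, 10.8), a distance of √(3.3² + 4.1²) ≈ 5.3.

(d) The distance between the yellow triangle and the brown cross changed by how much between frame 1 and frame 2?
-0.4

Distance in frame 1: 12.1. Distance in frame 2: 11.7.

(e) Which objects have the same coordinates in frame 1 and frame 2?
the purple pentagon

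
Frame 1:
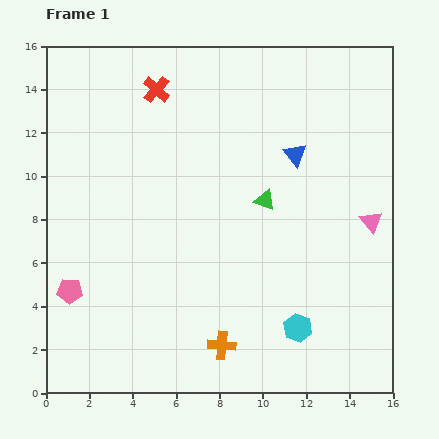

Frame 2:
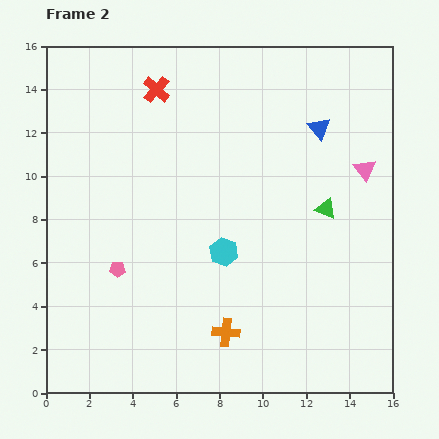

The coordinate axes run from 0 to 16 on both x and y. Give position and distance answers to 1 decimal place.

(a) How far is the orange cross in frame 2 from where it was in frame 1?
0.6

The orange cross moved from (8.1, 2.2) to (8.3, 2.8), a distance of √(0.2² + 0.6²) ≈ 0.6.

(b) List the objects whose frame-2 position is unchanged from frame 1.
the red cross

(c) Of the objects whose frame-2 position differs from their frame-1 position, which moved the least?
the orange cross

(moved 0.6)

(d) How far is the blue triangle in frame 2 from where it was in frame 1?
1.6

The blue triangle moved from (11.5, 11.0) to (12.6, 12.2), a distance of √(1.1² + 1.2²) ≈ 1.6.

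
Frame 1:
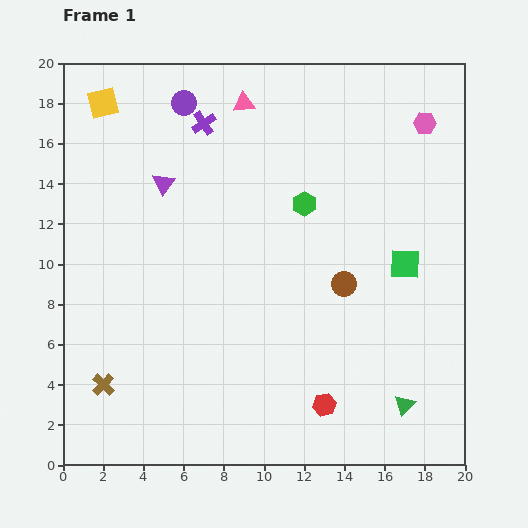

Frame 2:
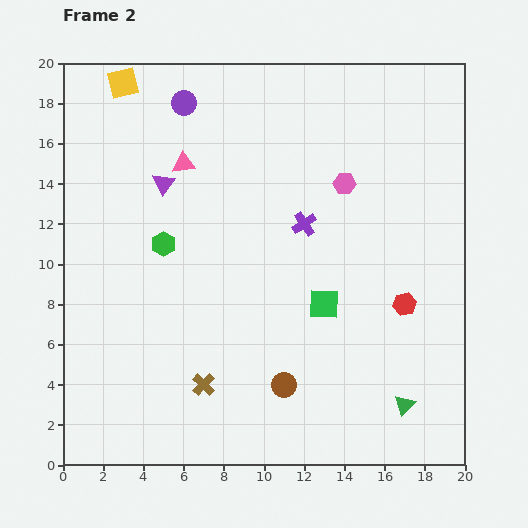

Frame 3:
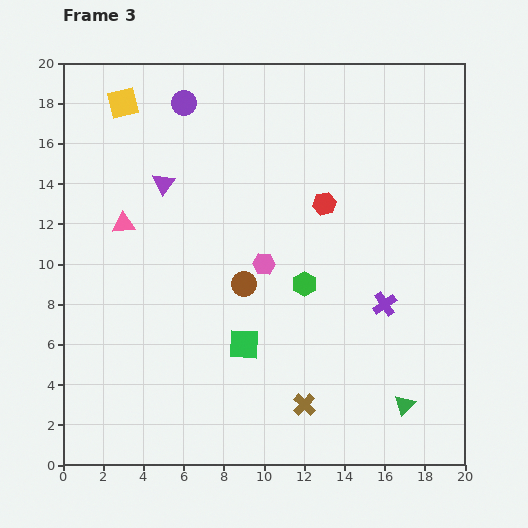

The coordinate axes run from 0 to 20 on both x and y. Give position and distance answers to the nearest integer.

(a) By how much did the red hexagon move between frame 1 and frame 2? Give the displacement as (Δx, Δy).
(4, 5)

The red hexagon was at (13, 3) in frame 1 and (17, 8) in frame 2.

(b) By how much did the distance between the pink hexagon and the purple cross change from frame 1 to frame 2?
-8

Distance in frame 1: 11. Distance in frame 2: 3.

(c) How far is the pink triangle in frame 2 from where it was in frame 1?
4

The pink triangle moved from (9, 18) to (6, 15), a distance of √(3² + 3²) ≈ 4.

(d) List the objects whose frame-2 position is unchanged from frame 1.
the purple triangle, the green triangle, the purple circle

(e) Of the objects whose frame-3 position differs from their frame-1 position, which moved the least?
the yellow square

(moved 1)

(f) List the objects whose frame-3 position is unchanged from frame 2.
the purple triangle, the green triangle, the purple circle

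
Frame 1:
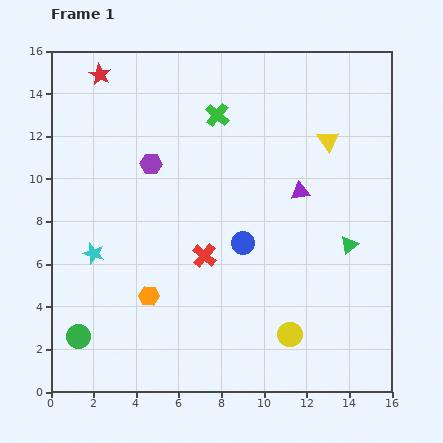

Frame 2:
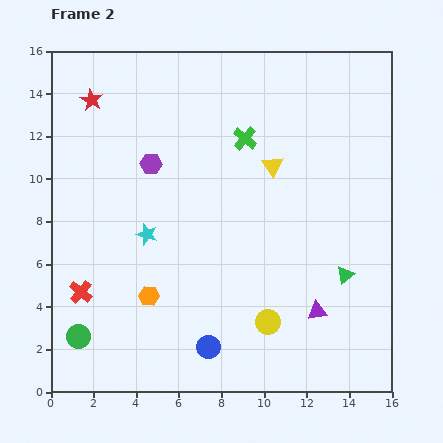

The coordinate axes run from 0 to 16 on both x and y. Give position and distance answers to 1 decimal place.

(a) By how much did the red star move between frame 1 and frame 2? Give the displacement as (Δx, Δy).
(-0.4, -1.2)

The red star was at (2.3, 14.9) in frame 1 and (1.9, 13.7) in frame 2.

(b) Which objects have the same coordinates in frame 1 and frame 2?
the green circle, the orange hexagon, the purple hexagon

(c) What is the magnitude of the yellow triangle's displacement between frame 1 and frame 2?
2.9

The yellow triangle moved from (13.0, 11.8) to (10.4, 10.6), a distance of √(2.6² + 1.2²) ≈ 2.9.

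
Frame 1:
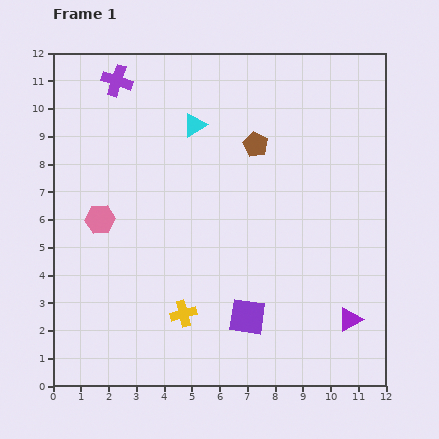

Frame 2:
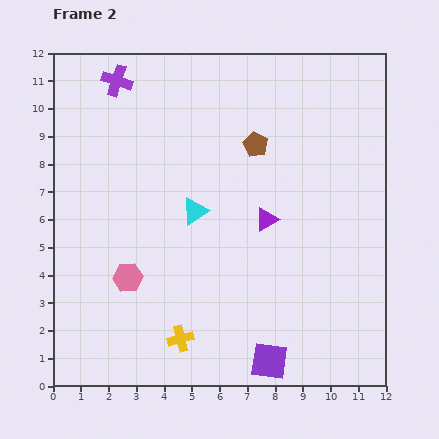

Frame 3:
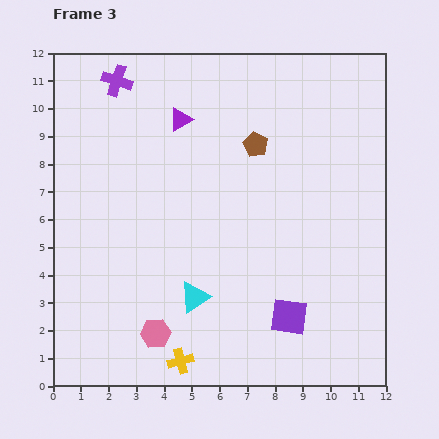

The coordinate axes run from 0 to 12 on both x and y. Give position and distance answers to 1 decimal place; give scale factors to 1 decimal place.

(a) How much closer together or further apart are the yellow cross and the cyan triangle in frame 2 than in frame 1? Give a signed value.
-2.2

Distance in frame 1: 6.8. Distance in frame 2: 4.6.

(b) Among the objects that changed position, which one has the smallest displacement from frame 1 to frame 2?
the yellow cross

(moved 0.9)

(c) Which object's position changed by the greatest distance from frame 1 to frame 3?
the purple triangle

(moved 9.4; next 6.2)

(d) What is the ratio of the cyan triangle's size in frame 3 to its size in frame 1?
1.3×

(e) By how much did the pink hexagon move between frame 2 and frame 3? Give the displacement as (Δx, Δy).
(1.0, -2.0)

The pink hexagon was at (2.7, 3.9) in frame 2 and (3.7, 1.9) in frame 3.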